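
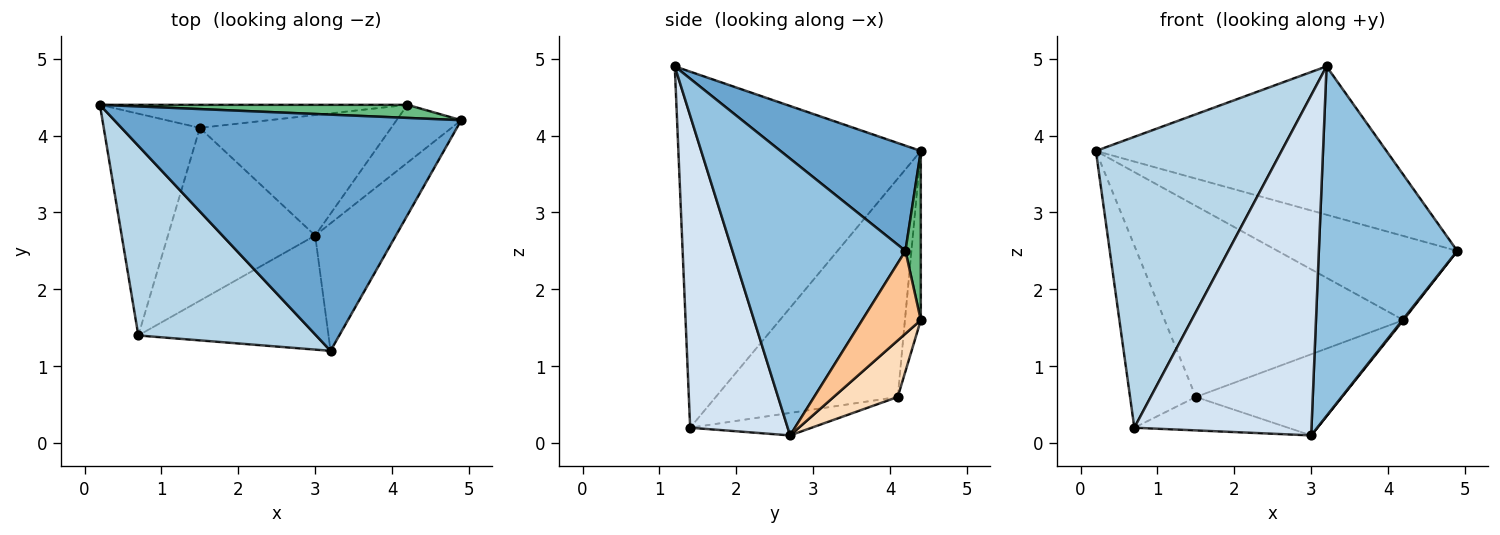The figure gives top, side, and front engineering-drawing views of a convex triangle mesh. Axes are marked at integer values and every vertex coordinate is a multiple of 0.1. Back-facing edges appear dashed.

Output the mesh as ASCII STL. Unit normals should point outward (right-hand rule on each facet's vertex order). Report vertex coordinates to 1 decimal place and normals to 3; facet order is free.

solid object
 facet normal 0.249 0.515 0.820
  outer loop
   vertex 3.2 1.2 4.9
   vertex 4.9 4.2 2.5
   vertex 0.2 4.4 3.8
  endloop
 endfacet
 facet normal 0.761 -0.609 -0.222
  outer loop
   vertex 3.0 2.7 0.1
   vertex 4.9 4.2 2.5
   vertex 3.2 1.2 4.9
  endloop
 endfacet
 facet normal -0.738 -0.565 0.369
  outer loop
   vertex 0.7 1.4 0.2
   vertex 3.2 1.2 4.9
   vertex 0.2 4.4 3.8
  endloop
 endfacet
 facet normal 0.463 -0.840 -0.282
  outer loop
   vertex 0.7 1.4 0.2
   vertex 3.0 2.7 0.1
   vertex 3.2 1.2 4.9
  endloop
 endfacet
 facet normal -0.869 0.314 -0.382
  outer loop
   vertex 1.5 4.1 0.6
   vertex 0.7 1.4 0.2
   vertex 0.2 4.4 3.8
  endloop
 endfacet
 facet normal -0.148 0.188 -0.971
  outer loop
   vertex 1.5 4.1 0.6
   vertex 3.0 2.7 0.1
   vertex 0.7 1.4 0.2
  endloop
 endfacet
 facet normal 0.788 -0.013 -0.616
  outer loop
   vertex 4.2 4.4 1.6
   vertex 4.9 4.2 2.5
   vertex 3.0 2.7 0.1
  endloop
 endfacet
 facet normal 0.238 0.543 -0.805
  outer loop
   vertex 4.2 4.4 1.6
   vertex 3.0 2.7 0.1
   vertex 1.5 4.1 0.6
  endloop
 endfacet
 facet normal 0.084 0.985 0.153
  outer loop
   vertex 4.2 4.4 1.6
   vertex 0.2 4.4 3.8
   vertex 4.9 4.2 2.5
  endloop
 endfacet
 facet normal -0.066 0.991 -0.120
  outer loop
   vertex 4.2 4.4 1.6
   vertex 1.5 4.1 0.6
   vertex 0.2 4.4 3.8
  endloop
 endfacet
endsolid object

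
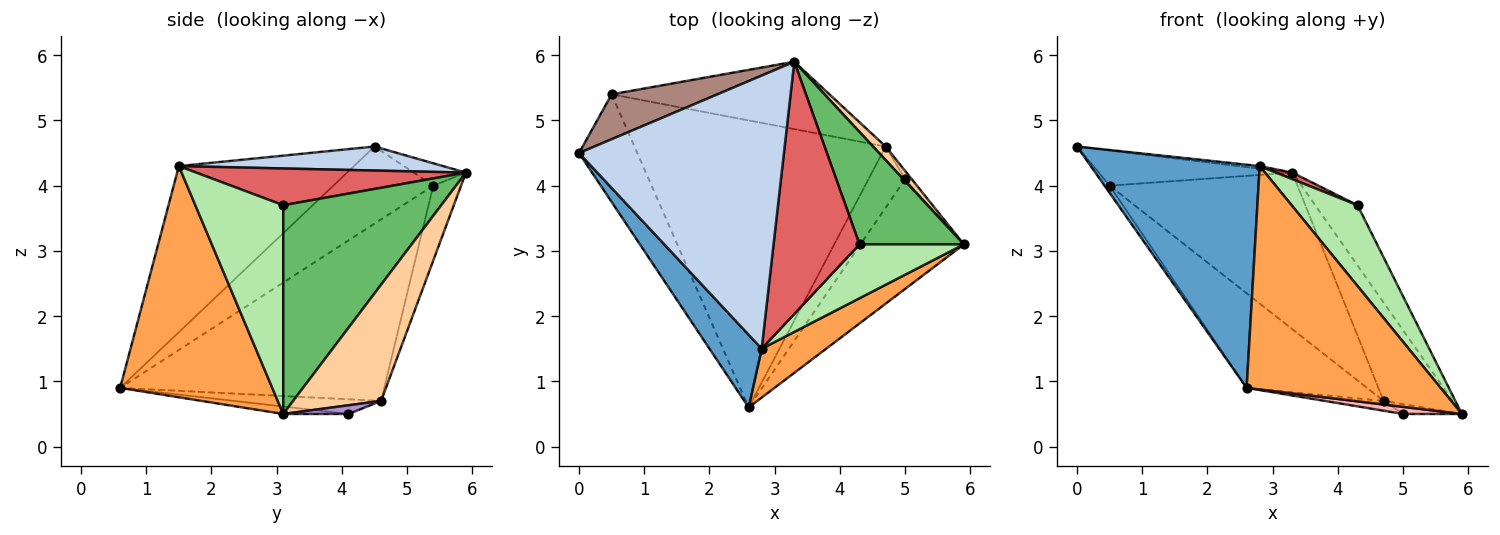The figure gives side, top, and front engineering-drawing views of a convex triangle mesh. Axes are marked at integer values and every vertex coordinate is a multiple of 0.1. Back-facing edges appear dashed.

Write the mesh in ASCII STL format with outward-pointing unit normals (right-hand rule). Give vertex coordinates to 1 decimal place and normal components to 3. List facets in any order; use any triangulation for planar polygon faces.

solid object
 facet normal -0.702 -0.677 0.221
  outer loop
   vertex 2.8 1.5 4.3
   vertex 0.0 4.5 4.6
   vertex 2.6 0.6 0.9
  endloop
 endfacet
 facet normal 0.116 0.009 0.993
  outer loop
   vertex 2.8 1.5 4.3
   vertex 3.3 5.9 4.2
   vertex 0.0 4.5 4.6
  endloop
 endfacet
 facet normal 0.608 -0.776 0.170
  outer loop
   vertex 2.8 1.5 4.3
   vertex 2.6 0.6 0.9
   vertex 5.9 3.1 0.5
  endloop
 endfacet
 facet normal 0.784 0.616 0.085
  outer loop
   vertex 4.7 4.6 0.7
   vertex 3.3 5.9 4.2
   vertex 5.9 3.1 0.5
  endloop
 endfacet
 facet normal 0.870 0.233 0.435
  outer loop
   vertex 4.3 3.1 3.7
   vertex 5.9 3.1 0.5
   vertex 3.3 5.9 4.2
  endloop
 endfacet
 facet normal 0.743 -0.557 0.371
  outer loop
   vertex 4.3 3.1 3.7
   vertex 2.8 1.5 4.3
   vertex 5.9 3.1 0.5
  endloop
 endfacet
 facet normal 0.393 -0.024 0.919
  outer loop
   vertex 4.3 3.1 3.7
   vertex 3.3 5.9 4.2
   vertex 2.8 1.5 4.3
  endloop
 endfacet
 facet normal -0.072 -0.065 -0.995
  outer loop
   vertex 5.0 4.1 0.5
   vertex 5.9 3.1 0.5
   vertex 2.6 0.6 0.9
  endloop
 endfacet
 facet normal 0.649 0.584 -0.487
  outer loop
   vertex 5.0 4.1 0.5
   vertex 4.7 4.6 0.7
   vertex 5.9 3.1 0.5
  endloop
 endfacet
 facet normal -0.367 0.147 -0.918
  outer loop
   vertex 5.0 4.1 0.5
   vertex 2.6 0.6 0.9
   vertex 4.7 4.6 0.7
  endloop
 endfacet
 facet normal -0.164 0.609 0.776
  outer loop
   vertex 0.5 5.4 4.0
   vertex 0.0 4.5 4.6
   vertex 3.3 5.9 4.2
  endloop
 endfacet
 facet normal -0.135 0.910 -0.392
  outer loop
   vertex 0.5 5.4 4.0
   vertex 3.3 5.9 4.2
   vertex 4.7 4.6 0.7
  endloop
 endfacet
 facet normal -0.797 0.041 -0.603
  outer loop
   vertex 0.5 5.4 4.0
   vertex 2.6 0.6 0.9
   vertex 0.0 4.5 4.6
  endloop
 endfacet
 facet normal -0.566 0.258 -0.783
  outer loop
   vertex 0.5 5.4 4.0
   vertex 4.7 4.6 0.7
   vertex 2.6 0.6 0.9
  endloop
 endfacet
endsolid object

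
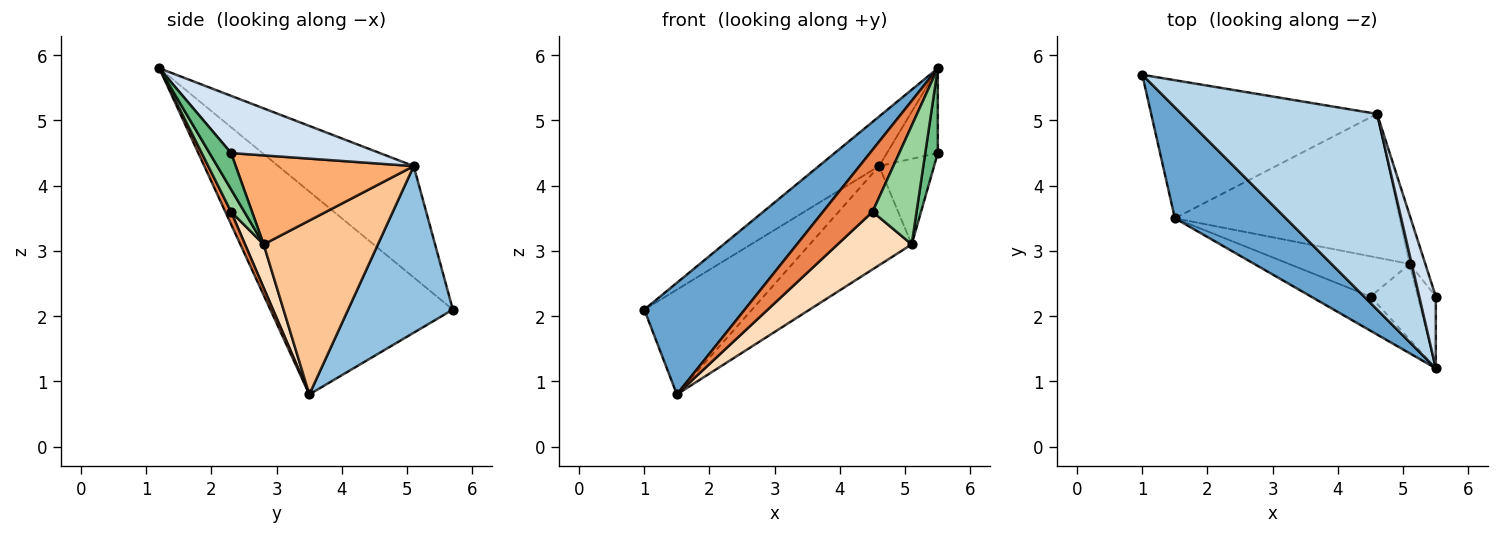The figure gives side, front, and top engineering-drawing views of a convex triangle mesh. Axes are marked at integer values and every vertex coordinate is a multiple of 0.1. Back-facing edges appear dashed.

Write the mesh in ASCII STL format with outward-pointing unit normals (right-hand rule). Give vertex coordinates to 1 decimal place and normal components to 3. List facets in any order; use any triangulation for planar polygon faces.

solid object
 facet normal -0.790 -0.435 0.432
  outer loop
   vertex 5.5 1.2 5.8
   vertex 1.0 5.7 2.1
   vertex 1.5 3.5 0.8
  endloop
 endfacet
 facet normal 0.507 0.521 -0.687
  outer loop
   vertex 4.6 5.1 4.3
   vertex 1.5 3.5 0.8
   vertex 1.0 5.7 2.1
  endloop
 endfacet
 facet normal -0.483 0.215 0.849
  outer loop
   vertex 4.6 5.1 4.3
   vertex 1.0 5.7 2.1
   vertex 5.5 1.2 5.8
  endloop
 endfacet
 facet normal 0.913 0.312 0.264
  outer loop
   vertex 4.6 5.1 4.3
   vertex 5.5 1.2 5.8
   vertex 5.5 2.3 4.5
  endloop
 endfacet
 facet normal 0.101 -0.871 -0.481
  outer loop
   vertex 4.5 2.3 3.6
   vertex 5.5 1.2 5.8
   vertex 1.5 3.5 0.8
  endloop
 endfacet
 facet normal 0.942 0.291 -0.165
  outer loop
   vertex 5.1 2.8 3.1
   vertex 4.6 5.1 4.3
   vertex 5.5 2.3 4.5
  endloop
 endfacet
 facet normal 0.537 0.479 -0.694
  outer loop
   vertex 5.1 2.8 3.1
   vertex 1.5 3.5 0.8
   vertex 4.6 5.1 4.3
  endloop
 endfacet
 facet normal 0.202 -0.803 -0.561
  outer loop
   vertex 5.1 2.8 3.1
   vertex 4.5 2.3 3.6
   vertex 1.5 3.5 0.8
  endloop
 endfacet
 facet normal 0.794 -0.464 -0.393
  outer loop
   vertex 5.1 2.8 3.1
   vertex 5.5 2.3 4.5
   vertex 5.5 1.2 5.8
  endloop
 endfacet
 facet normal 0.247 -0.817 -0.521
  outer loop
   vertex 5.1 2.8 3.1
   vertex 5.5 1.2 5.8
   vertex 4.5 2.3 3.6
  endloop
 endfacet
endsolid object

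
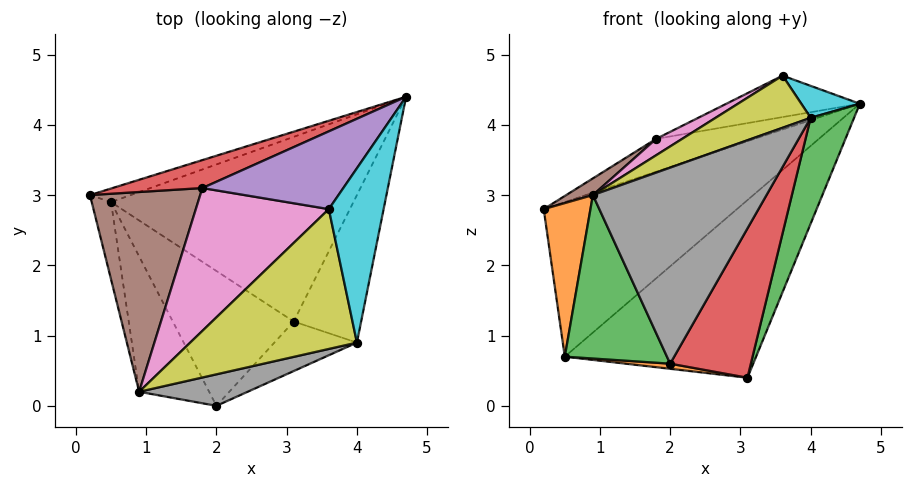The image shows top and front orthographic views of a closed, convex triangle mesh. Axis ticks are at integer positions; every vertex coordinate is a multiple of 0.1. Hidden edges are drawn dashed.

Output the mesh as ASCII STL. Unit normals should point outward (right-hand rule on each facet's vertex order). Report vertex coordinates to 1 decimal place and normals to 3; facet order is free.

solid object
 facet normal -0.270 0.959 -0.084
  outer loop
   vertex 0.5 2.9 0.7
   vertex 0.2 3.0 2.8
   vertex 4.7 4.4 4.3
  endloop
 endfacet
 facet normal -0.960 -0.249 -0.125
  outer loop
   vertex 0.5 2.9 0.7
   vertex 0.9 0.2 3.0
   vertex 0.2 3.0 2.8
  endloop
 endfacet
 facet normal -0.837 -0.421 -0.349
  outer loop
   vertex 0.5 2.9 0.7
   vertex 2.0 0.0 0.6
   vertex 0.9 0.2 3.0
  endloop
 endfacet
 facet normal -0.413 0.693 0.591
  outer loop
   vertex 1.8 3.1 3.8
   vertex 4.7 4.4 4.3
   vertex 0.2 3.0 2.8
  endloop
 endfacet
 facet normal -0.341 0.442 0.830
  outer loop
   vertex 1.8 3.1 3.8
   vertex 3.6 2.8 4.7
   vertex 4.7 4.4 4.3
  endloop
 endfacet
 facet normal -0.525 -0.071 0.848
  outer loop
   vertex 1.8 3.1 3.8
   vertex 0.2 3.0 2.8
   vertex 0.9 0.2 3.0
  endloop
 endfacet
 facet normal -0.458 -0.101 0.883
  outer loop
   vertex 1.8 3.1 3.8
   vertex 0.9 0.2 3.0
   vertex 3.6 2.8 4.7
  endloop
 endfacet
 facet normal 0.164 -0.974 0.156
  outer loop
   vertex 4.0 0.9 4.1
   vertex 0.9 0.2 3.0
   vertex 2.0 0.0 0.6
  endloop
 endfacet
 facet normal -0.246 -0.339 0.908
  outer loop
   vertex 4.0 0.9 4.1
   vertex 3.6 2.8 4.7
   vertex 0.9 0.2 3.0
  endloop
 endfacet
 facet normal 0.527 -0.153 0.836
  outer loop
   vertex 4.0 0.9 4.1
   vertex 4.7 4.4 4.3
   vertex 3.6 2.8 4.7
  endloop
 endfacet
 facet normal 0.347 0.650 -0.676
  outer loop
   vertex 3.1 1.2 0.4
   vertex 0.5 2.9 0.7
   vertex 4.7 4.4 4.3
  endloop
 endfacet
 facet normal -0.139 -0.038 -0.990
  outer loop
   vertex 3.1 1.2 0.4
   vertex 2.0 0.0 0.6
   vertex 0.5 2.9 0.7
  endloop
 endfacet
 facet normal 0.953 -0.177 -0.246
  outer loop
   vertex 3.1 1.2 0.4
   vertex 4.7 4.4 4.3
   vertex 4.0 0.9 4.1
  endloop
 endfacet
 facet normal 0.699 -0.679 -0.225
  outer loop
   vertex 3.1 1.2 0.4
   vertex 4.0 0.9 4.1
   vertex 2.0 0.0 0.6
  endloop
 endfacet
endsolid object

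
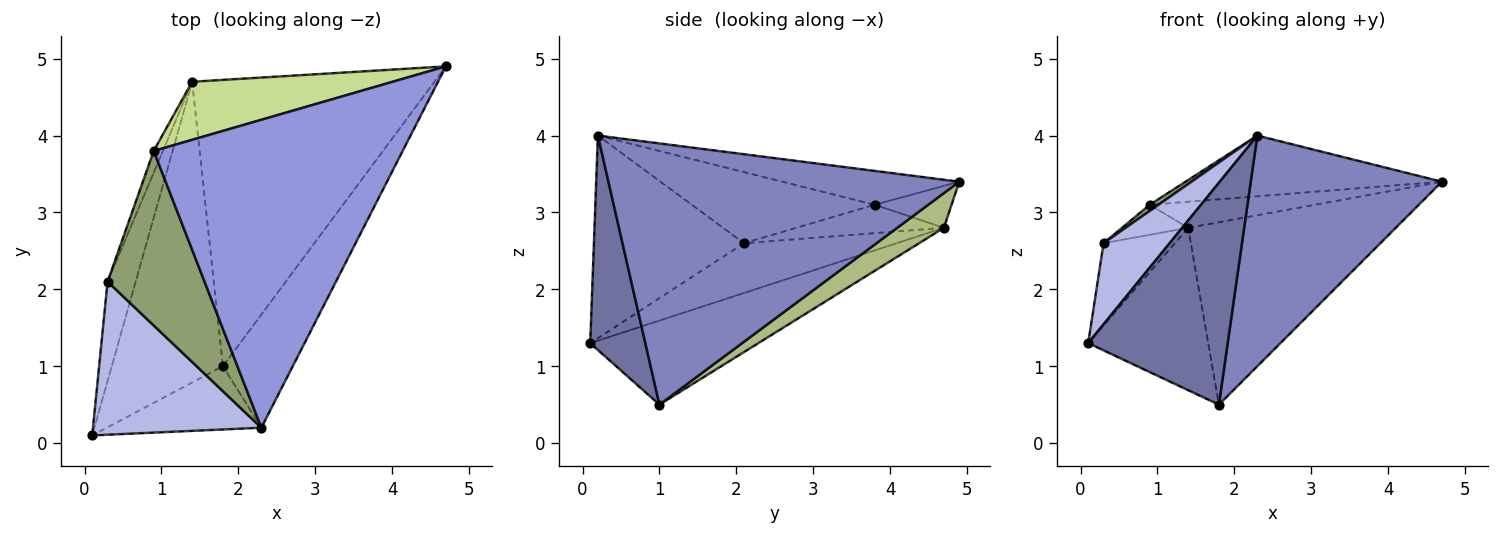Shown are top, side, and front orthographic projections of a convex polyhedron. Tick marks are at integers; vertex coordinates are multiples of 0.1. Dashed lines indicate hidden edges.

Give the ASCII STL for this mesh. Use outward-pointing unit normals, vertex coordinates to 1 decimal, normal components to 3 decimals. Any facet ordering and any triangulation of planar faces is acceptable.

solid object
 facet normal 0.355 -0.899 -0.256
  outer loop
   vertex 1.8 1.0 0.5
   vertex 2.3 0.2 4.0
   vertex 0.1 0.1 1.3
  endloop
 endfacet
 facet normal 0.855 -0.466 -0.229
  outer loop
   vertex 1.8 1.0 0.5
   vertex 4.7 4.9 3.4
   vertex 2.3 0.2 4.0
  endloop
 endfacet
 facet normal -0.132 0.192 0.973
  outer loop
   vertex 0.9 3.8 3.1
   vertex 2.3 0.2 4.0
   vertex 4.7 4.9 3.4
  endloop
 endfacet
 facet normal -0.728 -0.321 0.605
  outer loop
   vertex 0.3 2.1 2.6
   vertex 0.1 0.1 1.3
   vertex 2.3 0.2 4.0
  endloop
 endfacet
 facet normal -0.591 -0.028 0.806
  outer loop
   vertex 0.3 2.1 2.6
   vertex 2.3 0.2 4.0
   vertex 0.9 3.8 3.1
  endloop
 endfacet
 facet normal 0.120 0.533 -0.837
  outer loop
   vertex 1.4 4.7 2.8
   vertex 4.7 4.9 3.4
   vertex 1.8 1.0 0.5
  endloop
 endfacet
 facet normal -0.187 0.403 0.896
  outer loop
   vertex 1.4 4.7 2.8
   vertex 0.9 3.8 3.1
   vertex 4.7 4.9 3.4
  endloop
 endfacet
 facet normal -0.554 0.395 -0.733
  outer loop
   vertex 1.4 4.7 2.8
   vertex 1.8 1.0 0.5
   vertex 0.1 0.1 1.3
  endloop
 endfacet
 facet normal -0.807 0.376 -0.455
  outer loop
   vertex 1.4 4.7 2.8
   vertex 0.1 0.1 1.3
   vertex 0.3 2.1 2.6
  endloop
 endfacet
 facet normal -0.875 0.392 -0.283
  outer loop
   vertex 1.4 4.7 2.8
   vertex 0.3 2.1 2.6
   vertex 0.9 3.8 3.1
  endloop
 endfacet
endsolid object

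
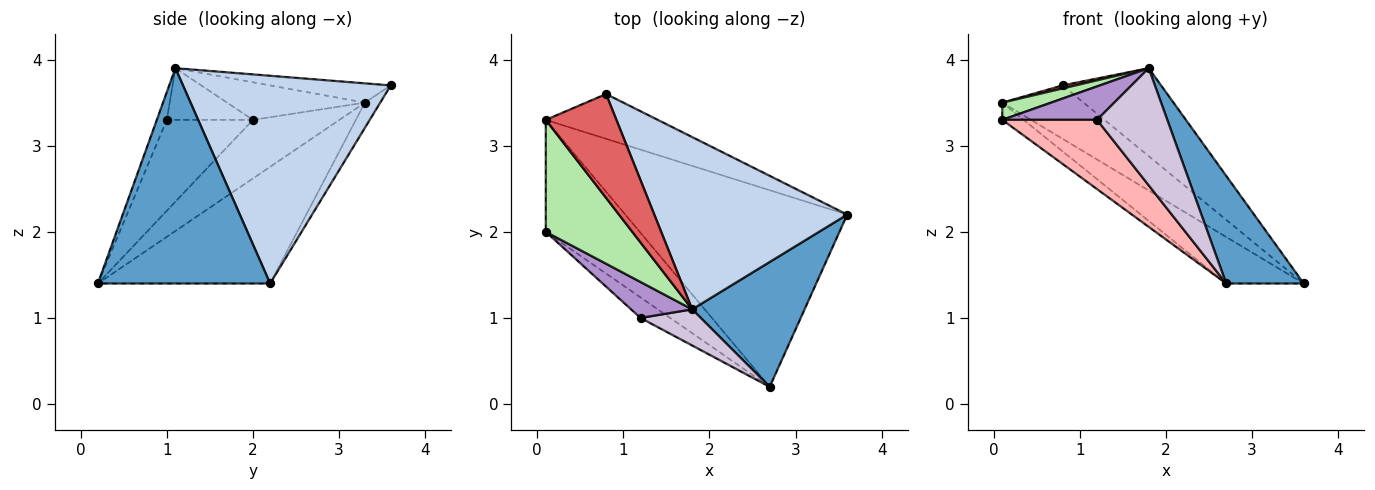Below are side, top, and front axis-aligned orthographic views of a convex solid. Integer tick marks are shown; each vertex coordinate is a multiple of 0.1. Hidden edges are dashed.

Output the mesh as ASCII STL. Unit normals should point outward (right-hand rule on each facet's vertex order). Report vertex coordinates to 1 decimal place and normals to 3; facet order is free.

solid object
 facet normal 0.823 -0.371 0.430
  outer loop
   vertex 1.8 1.1 3.9
   vertex 2.7 0.2 1.4
   vertex 3.6 2.2 1.4
  endloop
 endfacet
 facet normal 0.692 0.328 0.643
  outer loop
   vertex 0.8 3.6 3.7
   vertex 1.8 1.1 3.9
   vertex 3.6 2.2 1.4
  endloop
 endfacet
 facet normal -0.525 0.129 -0.841
  outer loop
   vertex 0.1 3.3 3.5
   vertex 2.7 0.2 1.4
   vertex 0.1 2.0 3.3
  endloop
 endfacet
 facet normal -0.455 0.205 -0.866
  outer loop
   vertex 0.1 3.3 3.5
   vertex 3.6 2.2 1.4
   vertex 2.7 0.2 1.4
  endloop
 endfacet
 facet normal -0.143 0.758 -0.636
  outer loop
   vertex 0.1 3.3 3.5
   vertex 0.8 3.6 3.7
   vertex 3.6 2.2 1.4
  endloop
 endfacet
 facet normal -0.395 -0.140 0.908
  outer loop
   vertex 0.1 3.3 3.5
   vertex 0.1 2.0 3.3
   vertex 1.8 1.1 3.9
  endloop
 endfacet
 facet normal -0.263 -0.028 0.964
  outer loop
   vertex 0.1 3.3 3.5
   vertex 1.8 1.1 3.9
   vertex 0.8 3.6 3.7
  endloop
 endfacet
 facet normal -0.657 -0.723 -0.214
  outer loop
   vertex 1.2 1.0 3.3
   vertex 0.1 2.0 3.3
   vertex 2.7 0.2 1.4
  endloop
 endfacet
 facet normal -0.526 -0.579 0.623
  outer loop
   vertex 1.2 1.0 3.3
   vertex 1.8 1.1 3.9
   vertex 0.1 2.0 3.3
  endloop
 endfacet
 facet normal -0.135 -0.947 0.292
  outer loop
   vertex 1.2 1.0 3.3
   vertex 2.7 0.2 1.4
   vertex 1.8 1.1 3.9
  endloop
 endfacet
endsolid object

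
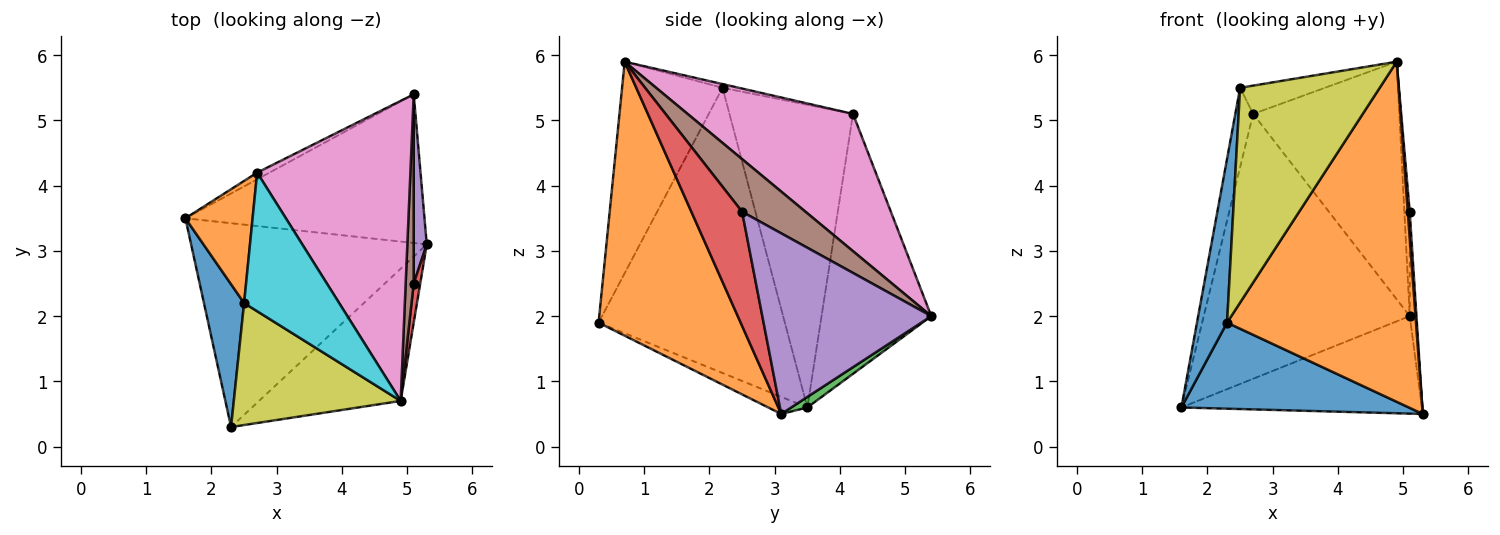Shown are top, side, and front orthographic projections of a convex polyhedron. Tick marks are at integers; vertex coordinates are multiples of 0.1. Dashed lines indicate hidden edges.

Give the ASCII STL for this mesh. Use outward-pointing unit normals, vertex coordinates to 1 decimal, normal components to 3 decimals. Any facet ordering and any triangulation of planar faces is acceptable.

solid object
 facet normal -0.067 -0.388 -0.919
  outer loop
   vertex 2.3 0.3 1.9
   vertex 1.6 3.5 0.6
   vertex 5.3 3.1 0.5
  endloop
 endfacet
 facet normal 0.574 -0.763 -0.297
  outer loop
   vertex 4.9 0.7 5.9
   vertex 2.3 0.3 1.9
   vertex 5.3 3.1 0.5
  endloop
 endfacet
 facet normal 0.037 0.548 -0.836
  outer loop
   vertex 5.1 5.4 2.0
   vertex 5.3 3.1 0.5
   vertex 1.6 3.5 0.6
  endloop
 endfacet
 facet normal 0.998 -0.038 0.057
  outer loop
   vertex 5.1 2.5 3.6
   vertex 4.9 0.7 5.9
   vertex 5.3 3.1 0.5
  endloop
 endfacet
 facet normal 0.997 0.040 0.072
  outer loop
   vertex 5.1 2.5 3.6
   vertex 5.3 3.1 0.5
   vertex 5.1 5.4 2.0
  endloop
 endfacet
 facet normal 0.985 0.083 0.151
  outer loop
   vertex 5.1 2.5 3.6
   vertex 5.1 5.4 2.0
   vertex 4.9 0.7 5.9
  endloop
 endfacet
 facet normal 0.575 0.508 0.642
  outer loop
   vertex 2.7 4.2 5.1
   vertex 4.9 0.7 5.9
   vertex 5.1 5.4 2.0
  endloop
 endfacet
 facet normal -0.470 0.882 -0.022
  outer loop
   vertex 2.7 4.2 5.1
   vertex 5.1 5.4 2.0
   vertex 1.6 3.5 0.6
  endloop
 endfacet
 facet normal -0.530 -0.737 0.419
  outer loop
   vertex 2.5 2.2 5.5
   vertex 2.3 0.3 1.9
   vertex 4.9 0.7 5.9
  endloop
 endfacet
 facet normal -0.038 0.200 0.979
  outer loop
   vertex 2.5 2.2 5.5
   vertex 4.9 0.7 5.9
   vertex 2.7 4.2 5.1
  endloop
 endfacet
 facet normal -0.978 -0.158 0.138
  outer loop
   vertex 2.5 2.2 5.5
   vertex 1.6 3.5 0.6
   vertex 2.3 0.3 1.9
  endloop
 endfacet
 facet normal -0.967 0.140 0.215
  outer loop
   vertex 2.5 2.2 5.5
   vertex 2.7 4.2 5.1
   vertex 1.6 3.5 0.6
  endloop
 endfacet
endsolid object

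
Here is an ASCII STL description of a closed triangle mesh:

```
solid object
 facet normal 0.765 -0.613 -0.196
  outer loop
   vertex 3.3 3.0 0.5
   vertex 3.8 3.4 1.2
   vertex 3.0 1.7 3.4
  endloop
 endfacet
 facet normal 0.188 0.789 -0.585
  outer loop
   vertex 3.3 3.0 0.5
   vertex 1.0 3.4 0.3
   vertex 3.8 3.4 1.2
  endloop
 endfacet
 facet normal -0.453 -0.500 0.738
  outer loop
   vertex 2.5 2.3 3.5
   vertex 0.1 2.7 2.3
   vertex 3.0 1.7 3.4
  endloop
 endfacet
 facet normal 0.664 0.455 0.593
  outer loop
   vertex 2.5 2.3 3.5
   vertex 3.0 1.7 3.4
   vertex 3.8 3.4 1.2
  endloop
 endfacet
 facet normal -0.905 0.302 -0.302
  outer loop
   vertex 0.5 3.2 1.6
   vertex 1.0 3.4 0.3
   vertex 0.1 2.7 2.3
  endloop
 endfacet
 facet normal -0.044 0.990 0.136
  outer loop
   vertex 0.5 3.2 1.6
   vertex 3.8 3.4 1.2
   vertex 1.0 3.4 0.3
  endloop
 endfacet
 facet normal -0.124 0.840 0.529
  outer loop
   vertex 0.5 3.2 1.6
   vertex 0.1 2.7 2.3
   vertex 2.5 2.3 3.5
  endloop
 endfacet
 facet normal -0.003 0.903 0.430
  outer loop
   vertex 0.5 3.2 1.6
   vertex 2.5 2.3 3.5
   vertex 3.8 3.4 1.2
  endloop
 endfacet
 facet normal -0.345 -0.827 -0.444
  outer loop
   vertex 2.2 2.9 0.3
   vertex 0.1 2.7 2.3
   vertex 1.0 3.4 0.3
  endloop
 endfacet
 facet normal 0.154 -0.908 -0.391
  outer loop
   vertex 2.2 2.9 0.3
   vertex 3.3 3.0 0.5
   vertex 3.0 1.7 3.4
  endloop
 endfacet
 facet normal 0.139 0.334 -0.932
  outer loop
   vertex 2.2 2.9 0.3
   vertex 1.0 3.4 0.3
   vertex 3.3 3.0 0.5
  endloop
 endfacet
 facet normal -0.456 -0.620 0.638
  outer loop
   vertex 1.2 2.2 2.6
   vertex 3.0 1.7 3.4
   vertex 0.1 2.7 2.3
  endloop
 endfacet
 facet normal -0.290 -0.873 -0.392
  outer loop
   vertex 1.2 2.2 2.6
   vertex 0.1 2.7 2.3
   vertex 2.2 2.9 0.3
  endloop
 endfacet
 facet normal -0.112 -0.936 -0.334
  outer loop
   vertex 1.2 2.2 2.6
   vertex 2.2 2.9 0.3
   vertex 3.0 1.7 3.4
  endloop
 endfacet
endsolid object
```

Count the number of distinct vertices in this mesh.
9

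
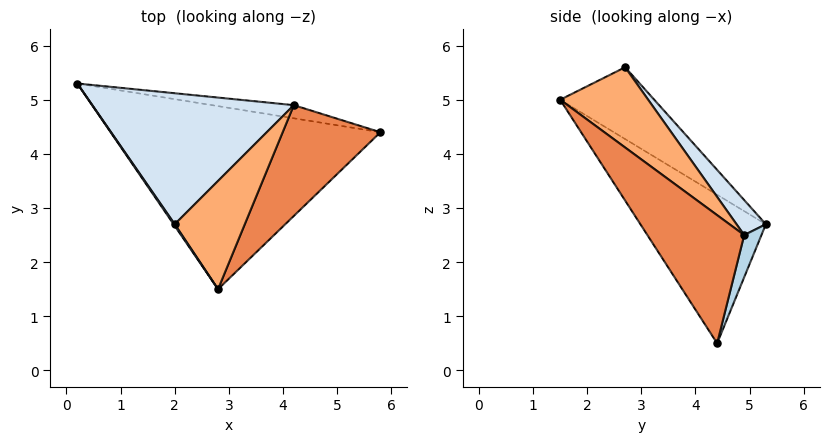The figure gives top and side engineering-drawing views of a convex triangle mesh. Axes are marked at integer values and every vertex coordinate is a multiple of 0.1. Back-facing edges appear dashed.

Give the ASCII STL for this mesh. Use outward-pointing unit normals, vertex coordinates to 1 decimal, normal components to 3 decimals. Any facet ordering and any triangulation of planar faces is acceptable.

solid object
 facet normal -0.366 -0.652 -0.664
  outer loop
   vertex 2.8 1.5 5.0
   vertex 0.2 5.3 2.7
   vertex 5.8 4.4 0.5
  endloop
 endfacet
 facet normal -0.829 -0.559 0.013
  outer loop
   vertex 2.0 2.7 5.6
   vertex 0.2 5.3 2.7
   vertex 2.8 1.5 5.0
  endloop
 endfacet
 facet normal 0.089 0.981 -0.174
  outer loop
   vertex 4.2 4.9 2.5
   vertex 5.8 4.4 0.5
   vertex 0.2 5.3 2.7
  endloop
 endfacet
 facet normal 0.109 0.773 0.625
  outer loop
   vertex 4.2 4.9 2.5
   vertex 0.2 5.3 2.7
   vertex 2.0 2.7 5.6
  endloop
 endfacet
 facet normal 0.790 0.118 0.602
  outer loop
   vertex 4.2 4.9 2.5
   vertex 2.8 1.5 5.0
   vertex 5.8 4.4 0.5
  endloop
 endfacet
 facet normal 0.742 0.171 0.648
  outer loop
   vertex 4.2 4.9 2.5
   vertex 2.0 2.7 5.6
   vertex 2.8 1.5 5.0
  endloop
 endfacet
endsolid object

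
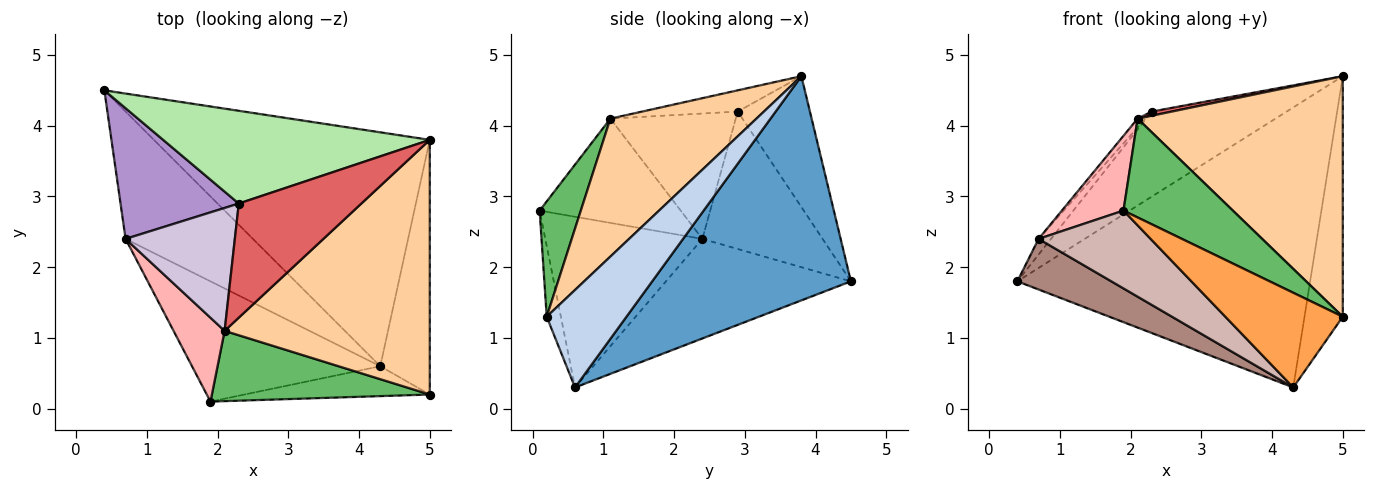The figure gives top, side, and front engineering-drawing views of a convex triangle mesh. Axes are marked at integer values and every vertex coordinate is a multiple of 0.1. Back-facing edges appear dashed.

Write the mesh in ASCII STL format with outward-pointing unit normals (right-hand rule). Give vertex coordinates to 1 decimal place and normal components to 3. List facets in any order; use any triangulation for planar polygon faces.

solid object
 facet normal 0.462 0.681 -0.569
  outer loop
   vertex 4.3 0.6 0.3
   vertex 0.4 4.5 1.8
   vertex 5.0 3.8 4.7
  endloop
 endfacet
 facet normal 0.820 0.393 -0.416
  outer loop
   vertex 5.0 0.2 1.3
   vertex 4.3 0.6 0.3
   vertex 5.0 3.8 4.7
  endloop
 endfacet
 facet normal -0.114 -0.947 -0.299
  outer loop
   vertex 5.0 0.2 1.3
   vertex 1.9 0.1 2.8
   vertex 4.3 0.6 0.3
  endloop
 endfacet
 facet normal 0.439 -0.617 0.653
  outer loop
   vertex 2.1 1.1 4.1
   vertex 5.0 0.2 1.3
   vertex 5.0 3.8 4.7
  endloop
 endfacet
 facet normal 0.293 -0.779 0.554
  outer loop
   vertex 2.1 1.1 4.1
   vertex 1.9 0.1 2.8
   vertex 5.0 0.2 1.3
  endloop
 endfacet
 facet normal -0.340 0.636 0.693
  outer loop
   vertex 2.3 2.9 4.2
   vertex 5.0 3.8 4.7
   vertex 0.4 4.5 1.8
  endloop
 endfacet
 facet normal -0.170 -0.036 0.985
  outer loop
   vertex 2.3 2.9 4.2
   vertex 2.1 1.1 4.1
   vertex 5.0 3.8 4.7
  endloop
 endfacet
 facet normal -0.836 -0.365 0.409
  outer loop
   vertex 0.7 2.4 2.4
   vertex 1.9 0.1 2.8
   vertex 2.1 1.1 4.1
  endloop
 endfacet
 facet normal -0.756 0.078 0.650
  outer loop
   vertex 0.7 2.4 2.4
   vertex 2.3 2.9 4.2
   vertex 0.4 4.5 1.8
  endloop
 endfacet
 facet normal -0.753 0.047 0.656
  outer loop
   vertex 0.7 2.4 2.4
   vertex 2.1 1.1 4.1
   vertex 2.3 2.9 4.2
  endloop
 endfacet
 facet normal -0.588 -0.299 -0.752
  outer loop
   vertex 0.7 2.4 2.4
   vertex 0.4 4.5 1.8
   vertex 4.3 0.6 0.3
  endloop
 endfacet
 facet normal -0.606 -0.432 -0.668
  outer loop
   vertex 0.7 2.4 2.4
   vertex 4.3 0.6 0.3
   vertex 1.9 0.1 2.8
  endloop
 endfacet
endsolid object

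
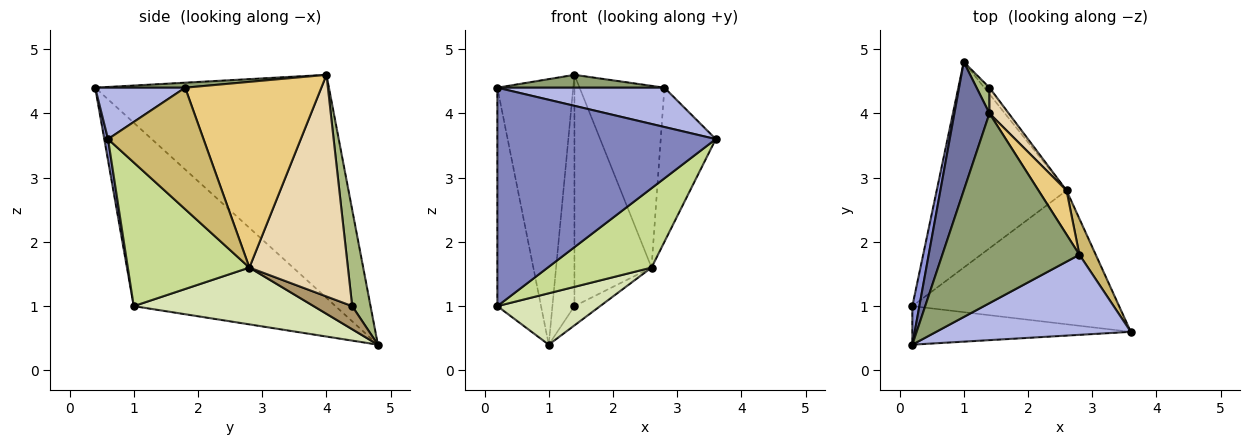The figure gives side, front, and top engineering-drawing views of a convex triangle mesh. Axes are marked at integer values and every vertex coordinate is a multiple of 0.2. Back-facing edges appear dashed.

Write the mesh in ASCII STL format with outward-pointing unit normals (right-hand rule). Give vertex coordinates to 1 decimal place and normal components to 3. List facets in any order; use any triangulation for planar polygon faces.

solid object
 facet normal -0.941 0.305 0.148
  outer loop
   vertex 1.4 4.0 4.6
   vertex 1.0 4.8 0.4
   vertex 0.2 0.4 4.4
  endloop
 endfacet
 facet normal 0.017 -0.985 -0.174
  outer loop
   vertex 0.2 1.0 1.0
   vertex 3.6 0.6 3.6
   vertex 0.2 0.4 4.4
  endloop
 endfacet
 facet normal -0.977 0.212 0.037
  outer loop
   vertex 0.2 1.0 1.0
   vertex 0.2 0.4 4.4
   vertex 1.0 4.8 0.4
  endloop
 endfacet
 facet normal 0.231 -0.429 0.874
  outer loop
   vertex 2.8 1.8 4.4
   vertex 0.2 0.4 4.4
   vertex 3.6 0.6 3.6
  endloop
 endfacet
 facet normal 0.036 -0.068 0.997
  outer loop
   vertex 2.8 1.8 4.4
   vertex 1.4 4.0 4.6
   vertex 0.2 0.4 4.4
  endloop
 endfacet
 facet normal 0.638 0.765 0.085
  outer loop
   vertex 1.4 4.4 1.0
   vertex 1.0 4.8 0.4
   vertex 1.4 4.0 4.6
  endloop
 endfacet
 facet normal 0.513 -0.438 -0.738
  outer loop
   vertex 2.6 2.8 1.6
   vertex 3.6 0.6 3.6
   vertex 0.2 1.0 1.0
  endloop
 endfacet
 facet normal 0.391 -0.223 -0.893
  outer loop
   vertex 2.6 2.8 1.6
   vertex 0.2 1.0 1.0
   vertex 1.0 4.8 0.4
  endloop
 endfacet
 facet normal 0.818 0.545 -0.182
  outer loop
   vertex 2.6 2.8 1.6
   vertex 1.0 4.8 0.4
   vertex 1.4 4.4 1.0
  endloop
 endfacet
 facet normal 0.860 0.496 0.116
  outer loop
   vertex 2.6 2.8 1.6
   vertex 2.8 1.8 4.4
   vertex 3.6 0.6 3.6
  endloop
 endfacet
 facet normal 0.842 0.524 0.127
  outer loop
   vertex 2.6 2.8 1.6
   vertex 1.4 4.0 4.6
   vertex 2.8 1.8 4.4
  endloop
 endfacet
 facet normal 0.786 0.615 0.068
  outer loop
   vertex 2.6 2.8 1.6
   vertex 1.4 4.4 1.0
   vertex 1.4 4.0 4.6
  endloop
 endfacet
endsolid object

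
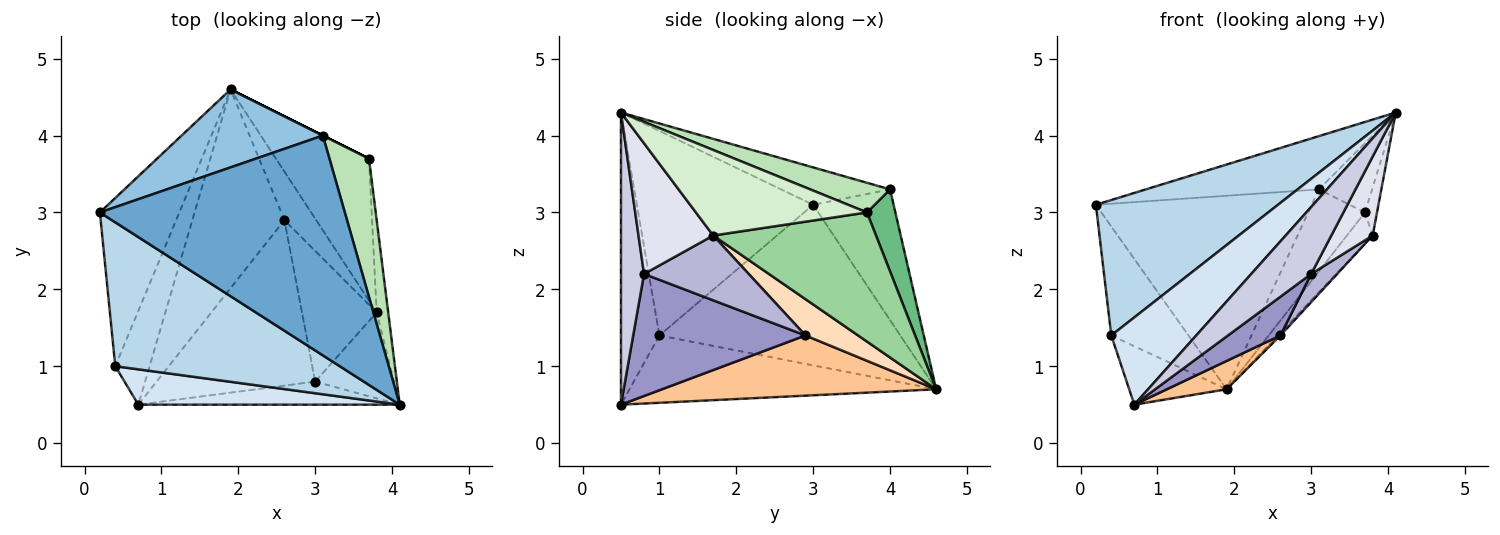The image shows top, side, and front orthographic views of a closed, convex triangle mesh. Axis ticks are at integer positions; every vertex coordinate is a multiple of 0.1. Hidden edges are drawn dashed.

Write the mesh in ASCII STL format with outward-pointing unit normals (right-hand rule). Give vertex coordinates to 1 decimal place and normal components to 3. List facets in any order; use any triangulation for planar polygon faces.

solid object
 facet normal -0.147 0.233 0.961
  outer loop
   vertex 3.1 4.0 3.3
   vertex 0.2 3.0 3.1
   vertex 4.1 0.5 4.3
  endloop
 endfacet
 facet normal -0.327 0.877 0.353
  outer loop
   vertex 3.1 4.0 3.3
   vertex 1.9 4.6 0.7
   vertex 0.2 3.0 3.1
  endloop
 endfacet
 facet normal -0.553 -0.571 0.607
  outer loop
   vertex 0.4 1.0 1.4
   vertex 4.1 0.5 4.3
   vertex 0.2 3.0 3.1
  endloop
 endfacet
 facet normal -0.387 -0.855 0.346
  outer loop
   vertex 0.4 1.0 1.4
   vertex 0.7 0.5 0.5
   vertex 4.1 0.5 4.3
  endloop
 endfacet
 facet normal -0.861 0.276 -0.426
  outer loop
   vertex 0.4 1.0 1.4
   vertex 0.2 3.0 3.1
   vertex 1.9 4.6 0.7
  endloop
 endfacet
 facet normal -0.857 0.272 -0.437
  outer loop
   vertex 0.4 1.0 1.4
   vertex 1.9 4.6 0.7
   vertex 0.7 0.5 0.5
  endloop
 endfacet
 facet normal 0.543 -0.118 -0.831
  outer loop
   vertex 2.6 2.9 1.4
   vertex 0.7 0.5 0.5
   vertex 1.9 4.6 0.7
  endloop
 endfacet
 facet normal 0.752 0.038 -0.658
  outer loop
   vertex 2.6 2.9 1.4
   vertex 1.9 4.6 0.7
   vertex 3.8 1.7 2.7
  endloop
 endfacet
 facet normal 0.447 0.894 0.000
  outer loop
   vertex 3.7 3.7 3.0
   vertex 1.9 4.6 0.7
   vertex 3.1 4.0 3.3
  endloop
 endfacet
 facet normal 0.805 0.127 -0.580
  outer loop
   vertex 3.7 3.7 3.0
   vertex 3.8 1.7 2.7
   vertex 1.9 4.6 0.7
  endloop
 endfacet
 facet normal 0.557 0.371 0.743
  outer loop
   vertex 3.7 3.7 3.0
   vertex 3.1 4.0 3.3
   vertex 4.1 0.5 4.3
  endloop
 endfacet
 facet normal 0.989 0.069 -0.133
  outer loop
   vertex 3.7 3.7 3.0
   vertex 4.1 0.5 4.3
   vertex 3.8 1.7 2.7
  endloop
 endfacet
 facet normal 0.600 -0.183 -0.779
  outer loop
   vertex 3.0 0.8 2.2
   vertex 0.7 0.5 0.5
   vertex 2.6 2.9 1.4
  endloop
 endfacet
 facet normal 0.647 -0.161 -0.745
  outer loop
   vertex 3.0 0.8 2.2
   vertex 2.6 2.9 1.4
   vertex 3.8 1.7 2.7
  endloop
 endfacet
 facet normal 0.342 -0.888 -0.306
  outer loop
   vertex 3.0 0.8 2.2
   vertex 4.1 0.5 4.3
   vertex 0.7 0.5 0.5
  endloop
 endfacet
 facet normal 0.774 -0.429 -0.467
  outer loop
   vertex 3.0 0.8 2.2
   vertex 3.8 1.7 2.7
   vertex 4.1 0.5 4.3
  endloop
 endfacet
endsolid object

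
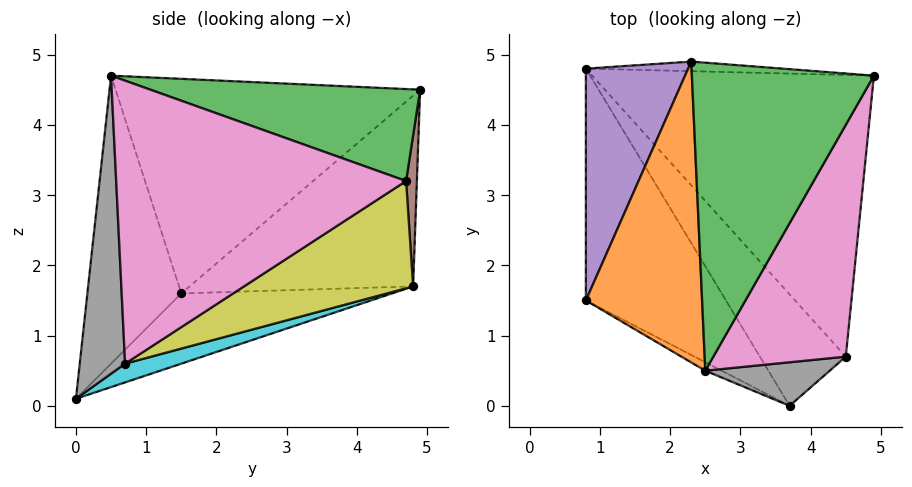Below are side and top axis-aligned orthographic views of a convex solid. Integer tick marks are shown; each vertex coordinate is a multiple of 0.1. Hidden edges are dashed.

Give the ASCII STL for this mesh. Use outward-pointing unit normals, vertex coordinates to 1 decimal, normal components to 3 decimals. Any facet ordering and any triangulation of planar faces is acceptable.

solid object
 facet normal -0.470 -0.882 -0.027
  outer loop
   vertex 2.5 0.5 4.7
   vertex 0.8 1.5 1.6
   vertex 3.7 0.0 0.1
  endloop
 endfacet
 facet normal -0.879 -0.018 0.476
  outer loop
   vertex 2.3 4.9 4.5
   vertex 0.8 1.5 1.6
   vertex 2.5 0.5 4.7
  endloop
 endfacet
 facet normal 0.450 0.061 0.891
  outer loop
   vertex 2.3 4.9 4.5
   vertex 2.5 0.5 4.7
   vertex 4.9 4.7 3.2
  endloop
 endfacet
 facet normal -0.448 0.027 -0.894
  outer loop
   vertex 0.8 4.8 1.7
   vertex 3.7 0.0 0.1
   vertex 0.8 1.5 1.6
  endloop
 endfacet
 facet normal -0.881 -0.014 0.473
  outer loop
   vertex 0.8 4.8 1.7
   vertex 0.8 1.5 1.6
   vertex 2.3 4.9 4.5
  endloop
 endfacet
 facet normal 0.046 0.997 -0.060
  outer loop
   vertex 0.8 4.8 1.7
   vertex 2.3 4.9 4.5
   vertex 4.9 4.7 3.2
  endloop
 endfacet
 facet normal 0.850 -0.344 0.398
  outer loop
   vertex 4.5 0.7 0.6
   vertex 4.9 4.7 3.2
   vertex 2.5 0.5 4.7
  endloop
 endfacet
 facet normal 0.555 -0.799 0.232
  outer loop
   vertex 4.5 0.7 0.6
   vertex 2.5 0.5 4.7
   vertex 3.7 0.0 0.1
  endloop
 endfacet
 facet normal 0.309 0.496 -0.811
  outer loop
   vertex 4.5 0.7 0.6
   vertex 0.8 4.8 1.7
   vertex 4.9 4.7 3.2
  endloop
 endfacet
 facet normal 0.194 0.414 -0.890
  outer loop
   vertex 4.5 0.7 0.6
   vertex 3.7 0.0 0.1
   vertex 0.8 4.8 1.7
  endloop
 endfacet
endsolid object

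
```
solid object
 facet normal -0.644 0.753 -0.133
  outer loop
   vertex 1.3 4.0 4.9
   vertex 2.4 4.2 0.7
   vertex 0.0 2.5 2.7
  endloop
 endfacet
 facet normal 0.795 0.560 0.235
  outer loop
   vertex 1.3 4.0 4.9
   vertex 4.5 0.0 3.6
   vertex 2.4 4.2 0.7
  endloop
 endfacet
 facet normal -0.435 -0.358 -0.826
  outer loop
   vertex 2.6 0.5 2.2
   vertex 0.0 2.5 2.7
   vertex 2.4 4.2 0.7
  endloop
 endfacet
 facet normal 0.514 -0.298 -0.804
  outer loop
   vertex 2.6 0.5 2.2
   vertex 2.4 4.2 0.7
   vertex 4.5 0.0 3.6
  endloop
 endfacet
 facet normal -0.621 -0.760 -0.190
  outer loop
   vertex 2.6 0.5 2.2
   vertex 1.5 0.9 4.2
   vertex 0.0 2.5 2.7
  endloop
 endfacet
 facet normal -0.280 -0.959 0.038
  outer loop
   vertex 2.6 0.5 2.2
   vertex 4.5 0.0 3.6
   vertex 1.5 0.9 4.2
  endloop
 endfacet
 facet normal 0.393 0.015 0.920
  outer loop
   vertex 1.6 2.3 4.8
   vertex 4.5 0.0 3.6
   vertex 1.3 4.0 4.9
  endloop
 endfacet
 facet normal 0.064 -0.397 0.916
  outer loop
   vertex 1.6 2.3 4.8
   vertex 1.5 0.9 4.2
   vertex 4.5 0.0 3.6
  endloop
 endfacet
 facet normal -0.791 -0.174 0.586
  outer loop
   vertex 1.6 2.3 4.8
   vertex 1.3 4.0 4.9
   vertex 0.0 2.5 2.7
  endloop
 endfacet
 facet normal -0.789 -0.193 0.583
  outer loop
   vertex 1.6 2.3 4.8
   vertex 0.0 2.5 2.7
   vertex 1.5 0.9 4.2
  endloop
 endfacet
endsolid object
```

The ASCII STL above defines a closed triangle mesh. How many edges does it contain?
15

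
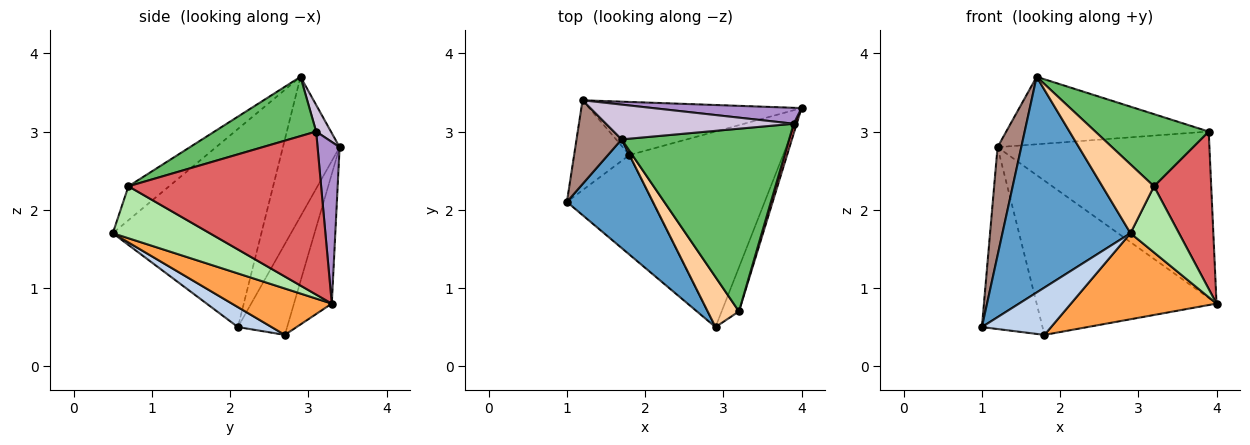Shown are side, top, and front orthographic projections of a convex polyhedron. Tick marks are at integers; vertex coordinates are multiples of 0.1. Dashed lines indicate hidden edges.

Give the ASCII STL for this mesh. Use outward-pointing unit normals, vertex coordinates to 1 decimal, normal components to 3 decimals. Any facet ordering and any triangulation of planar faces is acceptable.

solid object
 facet normal -0.720 -0.620 0.312
  outer loop
   vertex 1.7 2.9 3.7
   vertex 1.0 2.1 0.5
   vertex 2.9 0.5 1.7
  endloop
 endfacet
 facet normal 0.205 -0.420 -0.884
  outer loop
   vertex 1.8 2.7 0.4
   vertex 2.9 0.5 1.7
   vertex 1.0 2.1 0.5
  endloop
 endfacet
 facet normal 0.266 -0.388 -0.882
  outer loop
   vertex 1.8 2.7 0.4
   vertex 4.0 3.3 0.8
   vertex 2.9 0.5 1.7
  endloop
 endfacet
 facet normal -0.537 -0.682 0.496
  outer loop
   vertex 3.2 0.7 2.3
   vertex 1.7 2.9 3.7
   vertex 2.9 0.5 1.7
  endloop
 endfacet
 facet normal 0.313 -0.349 0.883
  outer loop
   vertex 3.2 0.7 2.3
   vertex 3.9 3.1 3.0
   vertex 1.7 2.9 3.7
  endloop
 endfacet
 facet normal 0.857 -0.429 -0.286
  outer loop
   vertex 3.2 0.7 2.3
   vertex 2.9 0.5 1.7
   vertex 4.0 3.3 0.8
  endloop
 endfacet
 facet normal 0.958 -0.285 0.018
  outer loop
   vertex 3.2 0.7 2.3
   vertex 4.0 3.3 0.8
   vertex 3.9 3.1 3.0
  endloop
 endfacet
 facet normal -0.195 0.927 -0.319
  outer loop
   vertex 1.2 3.4 2.8
   vertex 4.0 3.3 0.8
   vertex 1.8 2.7 0.4
  endloop
 endfacet
 facet normal 0.103 0.990 0.095
  outer loop
   vertex 1.2 3.4 2.8
   vertex 3.9 3.1 3.0
   vertex 4.0 3.3 0.8
  endloop
 endfacet
 facet normal 0.065 0.887 0.457
  outer loop
   vertex 1.2 3.4 2.8
   vertex 1.7 2.9 3.7
   vertex 3.9 3.1 3.0
  endloop
 endfacet
 facet normal -0.884 -0.370 0.286
  outer loop
   vertex 1.2 3.4 2.8
   vertex 1.0 2.1 0.5
   vertex 1.7 2.9 3.7
  endloop
 endfacet
 facet normal -0.588 0.725 -0.358
  outer loop
   vertex 1.2 3.4 2.8
   vertex 1.8 2.7 0.4
   vertex 1.0 2.1 0.5
  endloop
 endfacet
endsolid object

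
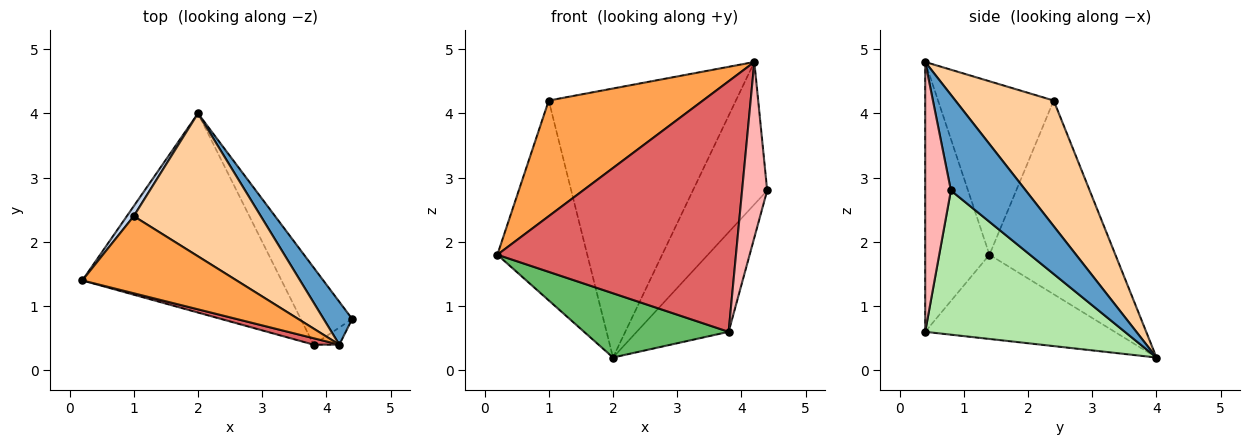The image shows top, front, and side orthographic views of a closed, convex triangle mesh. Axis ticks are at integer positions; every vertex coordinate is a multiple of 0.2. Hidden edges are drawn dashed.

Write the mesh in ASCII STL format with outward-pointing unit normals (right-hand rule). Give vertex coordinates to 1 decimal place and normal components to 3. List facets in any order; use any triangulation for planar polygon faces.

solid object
 facet normal 0.694 0.689 0.207
  outer loop
   vertex 4.2 0.4 4.8
   vertex 4.4 0.8 2.8
   vertex 2.0 4.0 0.2
  endloop
 endfacet
 facet normal -0.813 0.581 0.029
  outer loop
   vertex 1.0 2.4 4.2
   vertex 2.0 4.0 0.2
   vertex 0.2 1.4 1.8
  endloop
 endfacet
 facet normal -0.529 -0.706 0.471
  outer loop
   vertex 1.0 2.4 4.2
   vertex 0.2 1.4 1.8
   vertex 4.2 0.4 4.8
  endloop
 endfacet
 facet normal 0.421 0.801 0.426
  outer loop
   vertex 1.0 2.4 4.2
   vertex 4.2 0.4 4.8
   vertex 2.0 4.0 0.2
  endloop
 endfacet
 facet normal -0.373 -0.285 -0.883
  outer loop
   vertex 3.8 0.4 0.6
   vertex 0.2 1.4 1.8
   vertex 2.0 4.0 0.2
  endloop
 endfacet
 facet normal 0.864 0.398 -0.308
  outer loop
   vertex 3.8 0.4 0.6
   vertex 2.0 4.0 0.2
   vertex 4.4 0.8 2.8
  endloop
 endfacet
 facet normal -0.260 -0.965 0.025
  outer loop
   vertex 3.8 0.4 0.6
   vertex 4.2 0.4 4.8
   vertex 0.2 1.4 1.8
  endloop
 endfacet
 facet normal 0.714 -0.697 -0.068
  outer loop
   vertex 3.8 0.4 0.6
   vertex 4.4 0.8 2.8
   vertex 4.2 0.4 4.8
  endloop
 endfacet
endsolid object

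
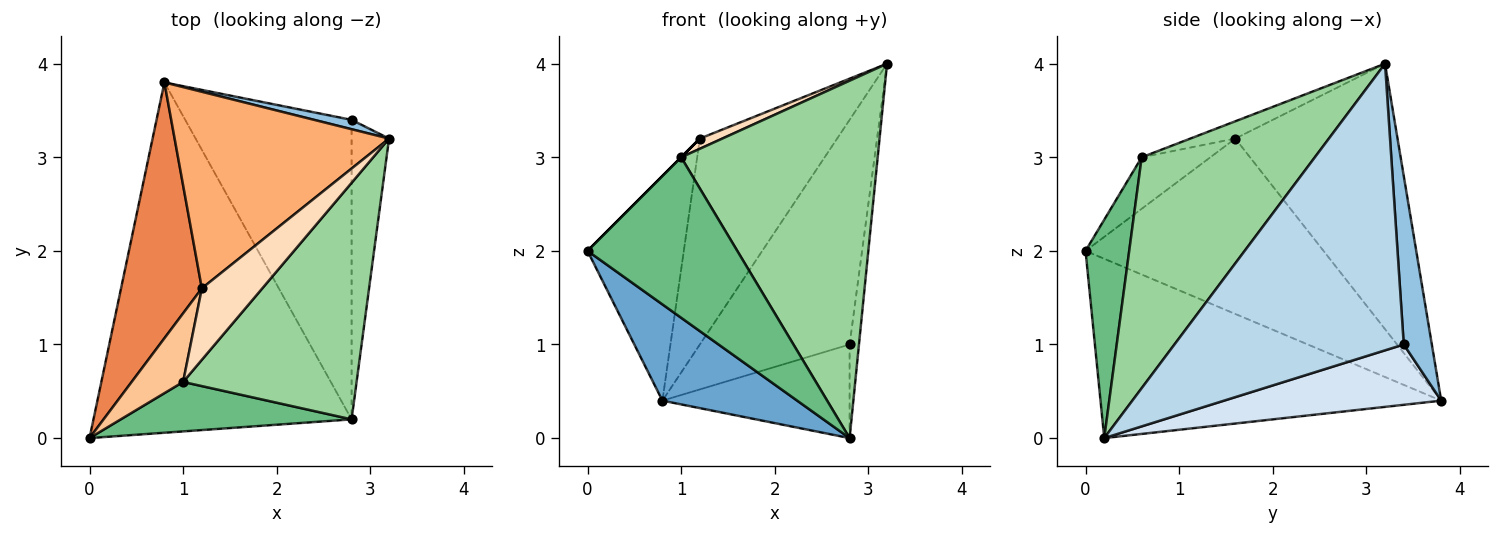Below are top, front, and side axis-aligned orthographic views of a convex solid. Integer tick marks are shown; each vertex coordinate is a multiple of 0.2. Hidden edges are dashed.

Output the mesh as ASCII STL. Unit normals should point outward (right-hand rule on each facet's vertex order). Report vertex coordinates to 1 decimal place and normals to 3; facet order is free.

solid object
 facet normal -0.557 -0.220 -0.801
  outer loop
   vertex 2.8 0.2 0.0
   vertex 0.0 0.0 2.0
   vertex 0.8 3.8 0.4
  endloop
 endfacet
 facet normal 0.184 0.982 0.041
  outer loop
   vertex 2.8 3.4 1.0
   vertex 0.8 3.8 0.4
   vertex 3.2 3.2 4.0
  endloop
 endfacet
 facet normal 0.991 0.040 -0.129
  outer loop
   vertex 2.8 3.4 1.0
   vertex 3.2 3.2 4.0
   vertex 2.8 0.2 0.0
  endloop
 endfacet
 facet normal 0.327 0.282 -0.902
  outer loop
   vertex 2.8 3.4 1.0
   vertex 2.8 0.2 0.0
   vertex 0.8 3.8 0.4
  endloop
 endfacet
 facet normal -0.853 0.345 0.393
  outer loop
   vertex 1.2 1.6 3.2
   vertex 0.8 3.8 0.4
   vertex 0.0 0.0 2.0
  endloop
 endfacet
 facet normal -0.650 0.550 0.525
  outer loop
   vertex 1.2 1.6 3.2
   vertex 3.2 3.2 4.0
   vertex 0.8 3.8 0.4
  endloop
 endfacet
 facet normal -0.707 0.000 0.707
  outer loop
   vertex 1.0 0.6 3.0
   vertex 1.2 1.6 3.2
   vertex 0.0 0.0 2.0
  endloop
 endfacet
 facet normal -0.272 -0.136 0.953
  outer loop
   vertex 1.0 0.6 3.0
   vertex 3.2 3.2 4.0
   vertex 1.2 1.6 3.2
  endloop
 endfacet
 facet normal 0.268 -0.921 0.284
  outer loop
   vertex 1.0 0.6 3.0
   vertex 0.0 0.0 2.0
   vertex 2.8 0.2 0.0
  endloop
 endfacet
 facet normal 0.592 -0.672 0.445
  outer loop
   vertex 1.0 0.6 3.0
   vertex 2.8 0.2 0.0
   vertex 3.2 3.2 4.0
  endloop
 endfacet
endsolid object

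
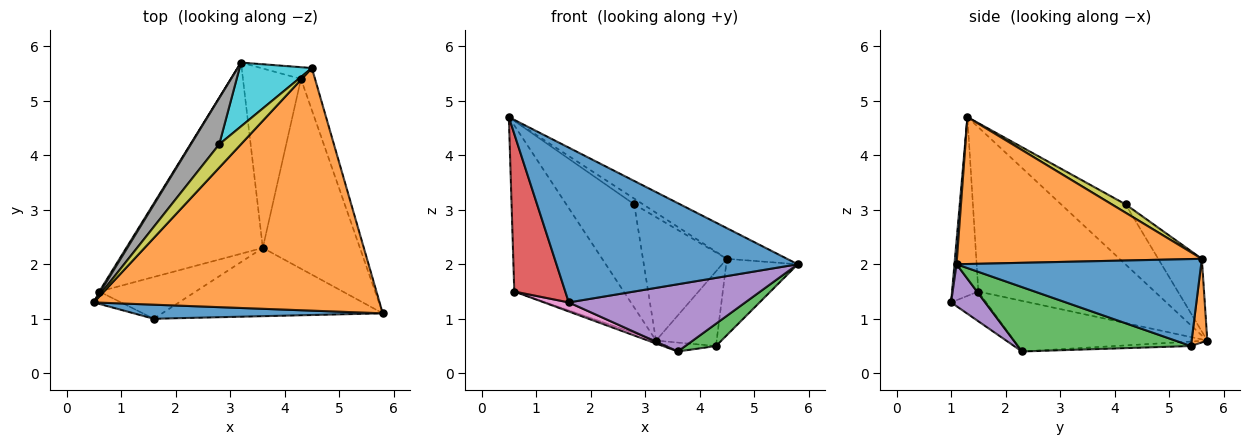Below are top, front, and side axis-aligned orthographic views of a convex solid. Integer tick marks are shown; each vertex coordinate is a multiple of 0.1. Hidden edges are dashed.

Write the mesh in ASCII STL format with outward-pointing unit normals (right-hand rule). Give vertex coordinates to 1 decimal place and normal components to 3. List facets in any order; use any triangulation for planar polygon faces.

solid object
 facet normal 0.009 -0.996 0.091
  outer loop
   vertex 1.6 1.0 1.3
   vertex 5.8 1.1 2.0
   vertex 0.5 1.3 4.7
  endloop
 endfacet
 facet normal 0.454 0.112 0.884
  outer loop
   vertex 4.5 5.6 2.1
   vertex 0.5 1.3 4.7
   vertex 5.8 1.1 2.0
  endloop
 endfacet
 facet normal -0.850 0.527 0.006
  outer loop
   vertex 0.6 1.5 1.5
   vertex 0.5 1.3 4.7
   vertex 3.2 5.7 0.6
  endloop
 endfacet
 facet normal -0.457 -0.887 -0.070
  outer loop
   vertex 0.6 1.5 1.5
   vertex 1.6 1.0 1.3
   vertex 0.5 1.3 4.7
  endloop
 endfacet
 facet normal 0.134 -0.695 -0.706
  outer loop
   vertex 3.6 2.3 0.4
   vertex 5.8 1.1 2.0
   vertex 1.6 1.0 1.3
  endloop
 endfacet
 facet normal -0.348 0.014 -0.938
  outer loop
   vertex 3.6 2.3 0.4
   vertex 0.6 1.5 1.5
   vertex 3.2 5.7 0.6
  endloop
 endfacet
 facet normal -0.289 -0.203 -0.936
  outer loop
   vertex 3.6 2.3 0.4
   vertex 1.6 1.0 1.3
   vertex 0.6 1.5 1.5
  endloop
 endfacet
 facet normal -0.655 0.690 0.309
  outer loop
   vertex 2.8 4.2 3.1
   vertex 3.2 5.7 0.6
   vertex 0.5 1.3 4.7
  endloop
 endfacet
 facet normal 0.351 0.223 0.909
  outer loop
   vertex 2.8 4.2 3.1
   vertex 0.5 1.3 4.7
   vertex 4.5 5.6 2.1
  endloop
 endfacet
 facet normal -0.419 0.807 0.417
  outer loop
   vertex 2.8 4.2 3.1
   vertex 4.5 5.6 2.1
   vertex 3.2 5.7 0.6
  endloop
 endfacet
 facet normal 0.948 0.277 -0.153
  outer loop
   vertex 4.3 5.4 0.5
   vertex 4.5 5.6 2.1
   vertex 5.8 1.1 2.0
  endloop
 endfacet
 facet normal 0.247 0.957 -0.151
  outer loop
   vertex 4.3 5.4 0.5
   vertex 3.2 5.7 0.6
   vertex 4.5 5.6 2.1
  endloop
 endfacet
 facet normal 0.550 -0.097 -0.829
  outer loop
   vertex 4.3 5.4 0.5
   vertex 5.8 1.1 2.0
   vertex 3.6 2.3 0.4
  endloop
 endfacet
 facet normal -0.077 0.050 -0.996
  outer loop
   vertex 4.3 5.4 0.5
   vertex 3.6 2.3 0.4
   vertex 3.2 5.7 0.6
  endloop
 endfacet
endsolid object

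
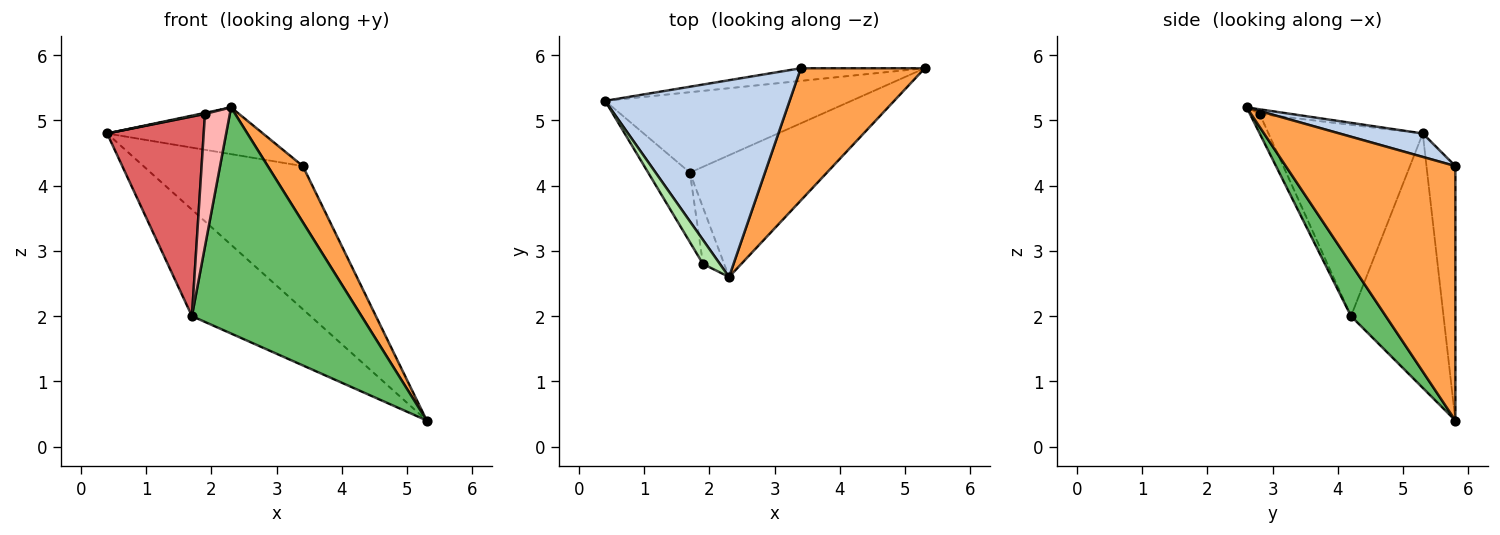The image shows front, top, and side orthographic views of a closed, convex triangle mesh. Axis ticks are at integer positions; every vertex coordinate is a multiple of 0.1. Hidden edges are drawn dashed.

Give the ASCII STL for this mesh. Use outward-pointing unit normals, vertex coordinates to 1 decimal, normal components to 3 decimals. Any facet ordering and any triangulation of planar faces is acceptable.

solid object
 facet normal -0.178 0.980 -0.087
  outer loop
   vertex 3.4 5.8 4.3
   vertex 5.3 5.8 0.4
   vertex 0.4 5.3 4.8
  endloop
 endfacet
 facet normal 0.123 0.229 0.966
  outer loop
   vertex 3.4 5.8 4.3
   vertex 0.4 5.3 4.8
   vertex 2.3 2.6 5.2
  endloop
 endfacet
 facet normal 0.884 -0.183 0.431
  outer loop
   vertex 3.4 5.8 4.3
   vertex 2.3 2.6 5.2
   vertex 5.3 5.8 0.4
  endloop
 endfacet
 facet normal -0.528 0.678 -0.512
  outer loop
   vertex 1.7 4.2 2.0
   vertex 0.4 5.3 4.8
   vertex 5.3 5.8 0.4
  endloop
 endfacet
 facet normal 0.178 -0.866 -0.467
  outer loop
   vertex 1.7 4.2 2.0
   vertex 5.3 5.8 0.4
   vertex 2.3 2.6 5.2
  endloop
 endfacet
 facet normal -0.262 -0.041 0.964
  outer loop
   vertex 1.9 2.8 5.1
   vertex 2.3 2.6 5.2
   vertex 0.4 5.3 4.8
  endloop
 endfacet
 facet normal -0.833 -0.522 -0.182
  outer loop
   vertex 1.9 2.8 5.1
   vertex 0.4 5.3 4.8
   vertex 1.7 4.2 2.0
  endloop
 endfacet
 facet normal -0.340 -0.865 -0.369
  outer loop
   vertex 1.9 2.8 5.1
   vertex 1.7 4.2 2.0
   vertex 2.3 2.6 5.2
  endloop
 endfacet
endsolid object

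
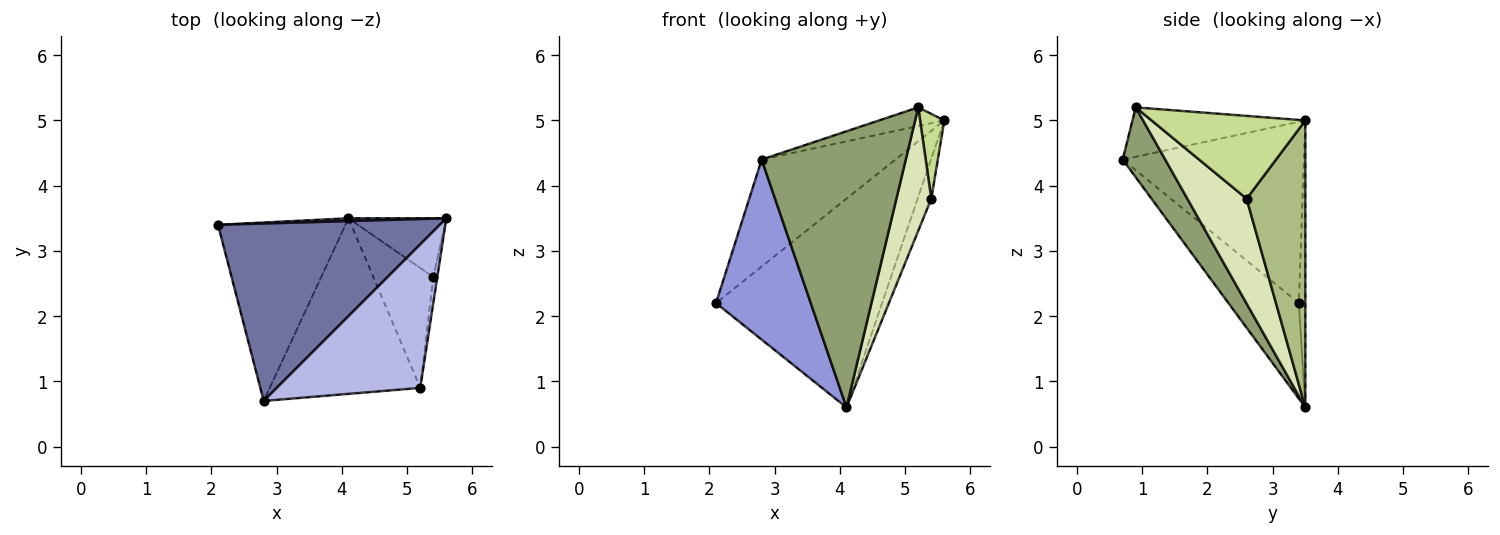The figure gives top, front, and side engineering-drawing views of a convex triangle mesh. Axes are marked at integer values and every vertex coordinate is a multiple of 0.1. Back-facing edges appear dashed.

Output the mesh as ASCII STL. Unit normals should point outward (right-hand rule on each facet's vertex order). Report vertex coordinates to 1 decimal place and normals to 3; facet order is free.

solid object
 facet normal -0.573 0.423 0.702
  outer loop
   vertex 2.8 0.7 4.4
   vertex 5.6 3.5 5.0
   vertex 2.1 3.4 2.2
  endloop
 endfacet
 facet normal -0.039 0.999 0.013
  outer loop
   vertex 4.1 3.5 0.6
   vertex 2.1 3.4 2.2
   vertex 5.6 3.5 5.0
  endloop
 endfacet
 facet normal -0.467 -0.628 -0.623
  outer loop
   vertex 4.1 3.5 0.6
   vertex 2.8 0.7 4.4
   vertex 2.1 3.4 2.2
  endloop
 endfacet
 facet normal -0.323 0.122 0.939
  outer loop
   vertex 5.2 0.9 5.2
   vertex 5.6 3.5 5.0
   vertex 2.8 0.7 4.4
  endloop
 endfacet
 facet normal 0.242 -0.819 -0.521
  outer loop
   vertex 5.2 0.9 5.2
   vertex 2.8 0.7 4.4
   vertex 4.1 3.5 0.6
  endloop
 endfacet
 facet normal 0.924 0.215 -0.315
  outer loop
   vertex 5.4 2.6 3.8
   vertex 4.1 3.5 0.6
   vertex 5.6 3.5 5.0
  endloop
 endfacet
 facet normal 0.987 -0.155 -0.048
  outer loop
   vertex 5.4 2.6 3.8
   vertex 5.6 3.5 5.0
   vertex 5.2 0.9 5.2
  endloop
 endfacet
 facet normal 0.773 -0.455 -0.442
  outer loop
   vertex 5.4 2.6 3.8
   vertex 5.2 0.9 5.2
   vertex 4.1 3.5 0.6
  endloop
 endfacet
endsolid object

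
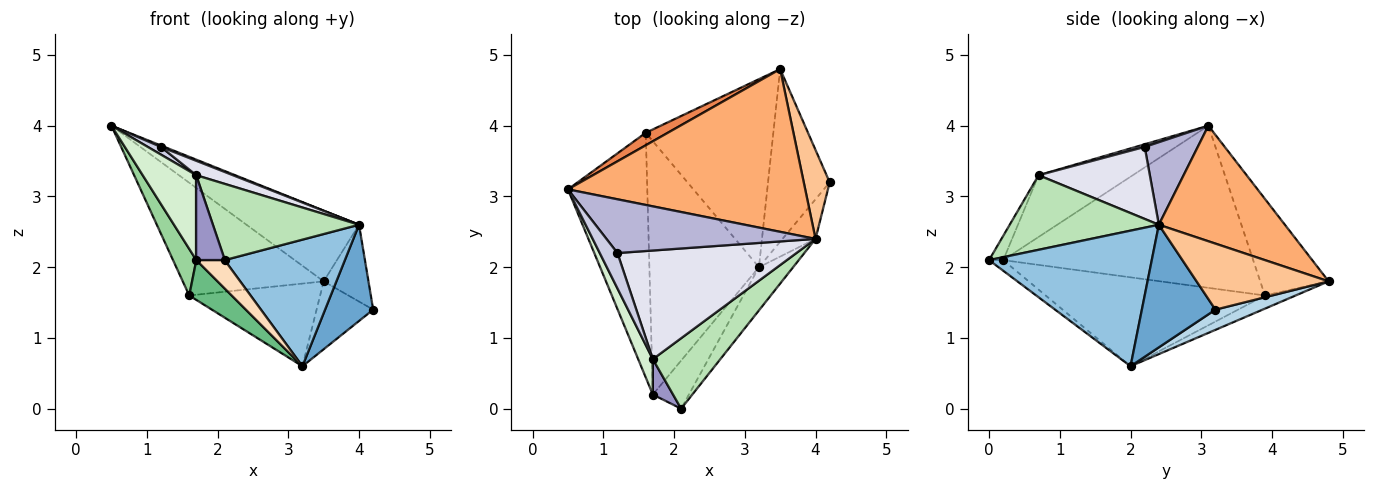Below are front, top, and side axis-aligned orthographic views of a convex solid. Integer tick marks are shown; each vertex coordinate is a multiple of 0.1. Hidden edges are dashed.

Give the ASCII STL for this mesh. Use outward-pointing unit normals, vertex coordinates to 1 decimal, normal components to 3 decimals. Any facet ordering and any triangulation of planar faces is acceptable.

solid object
 facet normal 0.816 -0.534 -0.220
  outer loop
   vertex 4.0 2.4 2.6
   vertex 3.2 2.0 0.6
   vertex 4.2 3.2 1.4
  endloop
 endfacet
 facet normal 0.788 -0.583 -0.199
  outer loop
   vertex 4.0 2.4 2.6
   vertex 2.1 0.0 2.1
   vertex 3.2 2.0 0.6
  endloop
 endfacet
 facet normal 0.292 0.350 -0.890
  outer loop
   vertex 3.5 4.8 1.8
   vertex 4.2 3.2 1.4
   vertex 3.2 2.0 0.6
  endloop
 endfacet
 facet normal -0.094 0.401 -0.911
  outer loop
   vertex 3.5 4.8 1.8
   vertex 3.2 2.0 0.6
   vertex 1.6 3.9 1.6
  endloop
 endfacet
 facet normal -0.434 0.895 0.099
  outer loop
   vertex 3.5 4.8 1.8
   vertex 1.6 3.9 1.6
   vertex 0.5 3.1 4.0
  endloop
 endfacet
 facet normal 0.408 0.364 0.837
  outer loop
   vertex 3.5 4.8 1.8
   vertex 0.5 3.1 4.0
   vertex 4.0 2.4 2.6
  endloop
 endfacet
 facet normal 0.888 0.301 0.349
  outer loop
   vertex 3.5 4.8 1.8
   vertex 4.0 2.4 2.6
   vertex 4.2 3.2 1.4
  endloop
 endfacet
 facet normal -0.246 -0.491 -0.836
  outer loop
   vertex 1.7 0.2 2.1
   vertex 3.2 2.0 0.6
   vertex 2.1 0.0 2.1
  endloop
 endfacet
 facet normal -0.625 -0.121 -0.771
  outer loop
   vertex 1.7 0.2 2.1
   vertex 1.6 3.9 1.6
   vertex 3.2 2.0 0.6
  endloop
 endfacet
 facet normal -0.895 -0.083 -0.438
  outer loop
   vertex 1.7 0.2 2.1
   vertex 0.5 3.1 4.0
   vertex 1.6 3.9 1.6
  endloop
 endfacet
 facet normal 0.600 -0.588 0.543
  outer loop
   vertex 1.7 0.7 3.3
   vertex 2.1 0.0 2.1
   vertex 4.0 2.4 2.6
  endloop
 endfacet
 facet normal -0.851 -0.484 0.202
  outer loop
   vertex 1.7 0.7 3.3
   vertex 0.5 3.1 4.0
   vertex 1.7 0.2 2.1
  endloop
 endfacet
 facet normal -0.419 -0.838 0.349
  outer loop
   vertex 1.7 0.7 3.3
   vertex 1.7 0.2 2.1
   vertex 2.1 0.0 2.1
  endloop
 endfacet
 facet normal 0.367 -0.024 0.930
  outer loop
   vertex 1.2 2.2 3.7
   vertex 4.0 2.4 2.6
   vertex 0.5 3.1 4.0
  endloop
 endfacet
 facet normal 0.145 -0.210 0.967
  outer loop
   vertex 1.2 2.2 3.7
   vertex 0.5 3.1 4.0
   vertex 1.7 0.7 3.3
  endloop
 endfacet
 facet normal 0.370 -0.122 0.921
  outer loop
   vertex 1.2 2.2 3.7
   vertex 1.7 0.7 3.3
   vertex 4.0 2.4 2.6
  endloop
 endfacet
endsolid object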